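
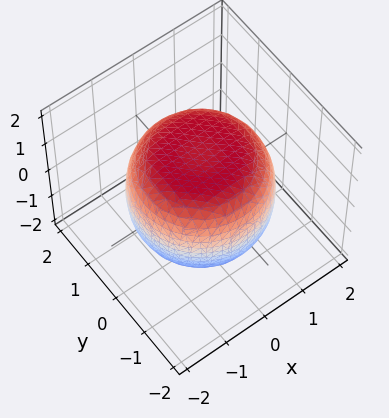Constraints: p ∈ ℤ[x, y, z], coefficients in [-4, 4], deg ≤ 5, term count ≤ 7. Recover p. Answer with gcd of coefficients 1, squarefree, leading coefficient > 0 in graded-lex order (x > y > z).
The degree is 4 — the shape is more complex than any degree-3 surface.
Symmetries: the z-axis is an axis of rotation, so x and y enter only as x² + y².
From the visible intercepts: a circular section at z = -1 has radius between 1 and 2.
Together with the visible shape, these determine p as stated.

x^4 + 2*x^2*y^2 + y^4 - x^2 - y^2 + 2*z^2 - 3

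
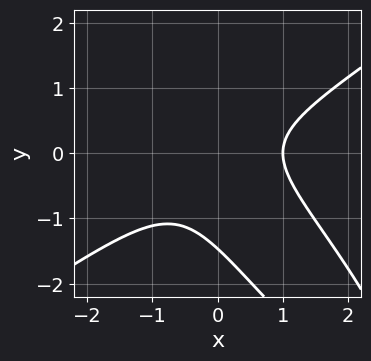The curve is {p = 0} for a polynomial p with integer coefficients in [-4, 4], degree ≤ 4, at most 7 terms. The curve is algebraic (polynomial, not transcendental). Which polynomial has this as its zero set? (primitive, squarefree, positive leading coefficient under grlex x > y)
2*x^3 - 3*x*y^2 - 2*y^3 - 2*y^2 - 2

First, deg p = 3. A generic line meets the curve in up to 3 points.
Then, reading off the gridlines: one x-axis crossing is at x = 1.
Finally, assembling these constraints gives the stated polynomial.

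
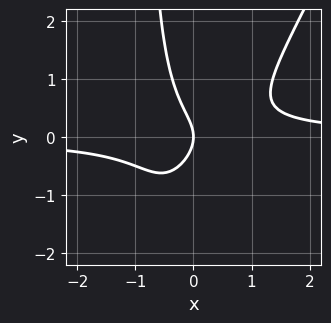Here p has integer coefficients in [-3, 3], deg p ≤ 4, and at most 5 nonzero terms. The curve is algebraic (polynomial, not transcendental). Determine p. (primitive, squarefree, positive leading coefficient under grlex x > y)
2*x^2*y - x*y^2 - y^2 - x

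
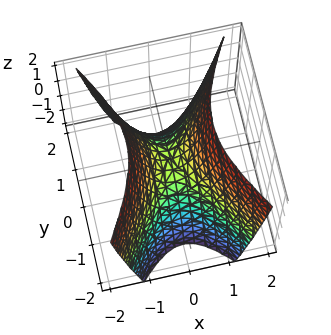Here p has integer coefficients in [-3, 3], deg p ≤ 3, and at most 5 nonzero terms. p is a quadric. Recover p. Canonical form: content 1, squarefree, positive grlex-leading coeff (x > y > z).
Degree: a saddle surface; a quadric, so deg p = 2.
Symmetries: it's symmetric under x → −x, forcing even powers of x; mirror symmetry y ↦ −y ⇒ only even powers of y.
Checking where it meets the axes: it crosses the y-axis at the gridline y = 0; one z-axis crossing is at z = 0; it crosses the x-axis at the gridline x = 0.
Matching integer coefficients to the picture gives p.

2*x^2 - y^2 - z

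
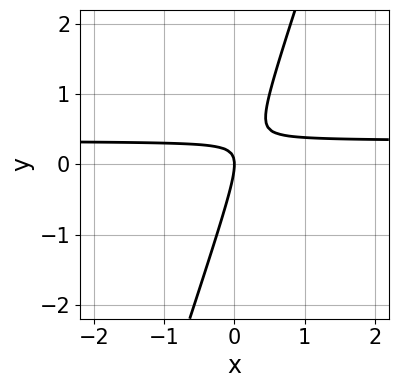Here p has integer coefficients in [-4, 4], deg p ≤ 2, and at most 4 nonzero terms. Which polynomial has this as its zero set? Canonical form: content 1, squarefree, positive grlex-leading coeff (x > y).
3*x*y - y^2 - x

1. The degree is 2 — a generic line meets the curve in up to 2 points.
2. Against the integer gridlines: one y-axis crossing is at y = 0; one x-axis crossing is at x = 0.
3. Solving for integer coefficients yields p as stated.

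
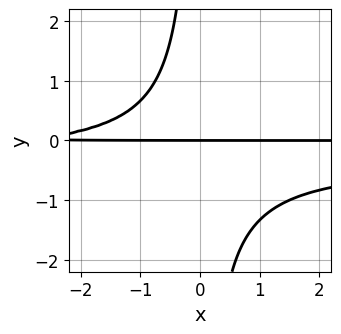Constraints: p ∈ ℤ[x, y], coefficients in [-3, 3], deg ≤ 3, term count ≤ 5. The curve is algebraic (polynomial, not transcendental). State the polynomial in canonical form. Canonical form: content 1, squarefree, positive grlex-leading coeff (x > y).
3*x*y^2 + x*y + 3*y

First, degree: a generic line meets the curve in up to 3 points, so deg p = 3.
Next, from the visible intercepts: it meets the y-axis at y = 0 (among the integer gridlines); the visible x-axis segment lies entirely on the curve.
Finally, putting this together gives p.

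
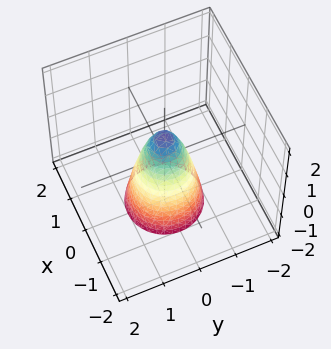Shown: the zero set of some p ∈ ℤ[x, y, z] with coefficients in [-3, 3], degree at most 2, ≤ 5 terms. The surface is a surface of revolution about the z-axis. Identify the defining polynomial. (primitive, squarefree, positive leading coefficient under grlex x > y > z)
First, deg p = 2. A generic line meets the surface in up to 2 points.
Then, symmetry: the z-axis is an axis of rotation, so x and y enter only as x² + y².
Then, reading off the gridlines: a circular section at z = 0 has radius between 0 and 1; one z-axis crossing is at z = 1.
Finally, fitting integer coefficients to these (and the overall shape) gives p.

3*x^2 + 3*y^2 + z - 1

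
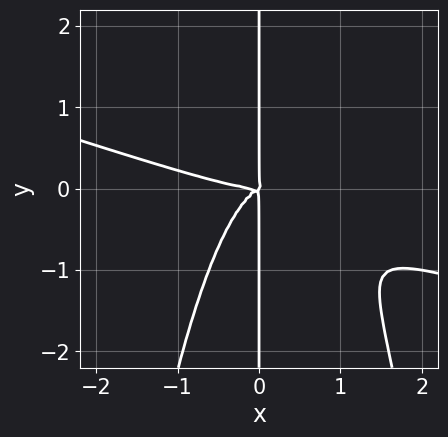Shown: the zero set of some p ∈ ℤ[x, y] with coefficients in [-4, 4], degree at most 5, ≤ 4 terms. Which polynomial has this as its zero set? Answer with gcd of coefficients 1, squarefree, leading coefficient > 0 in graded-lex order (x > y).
1. deg p = 4.
2. Observable constraints: the visible y-axis segment lies entirely on the curve.
3. Putting this together gives p.

x^4 + 3*x^3*y - x^2*y + 2*x*y^2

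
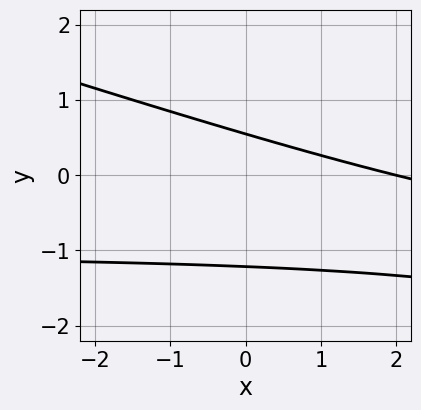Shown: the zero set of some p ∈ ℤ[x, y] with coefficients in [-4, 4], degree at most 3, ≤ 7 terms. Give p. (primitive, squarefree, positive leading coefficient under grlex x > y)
Degree: a generic line meets the curve in up to 2 points, so deg p = 2.
Checking where it meets the axes: one x-axis crossing is at x = 2.
Together with the visible shape, these determine p as stated.

x*y + 3*y^2 + x + 2*y - 2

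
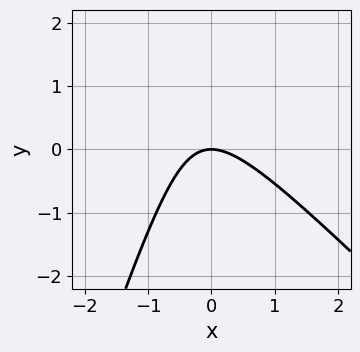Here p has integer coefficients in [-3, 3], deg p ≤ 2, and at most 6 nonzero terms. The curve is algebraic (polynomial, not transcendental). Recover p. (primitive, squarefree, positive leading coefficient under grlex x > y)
deg p = 2. The shape is more complex than any degree-1 curve.
Observable constraints: it crosses the y-axis at the gridline y = 0; one x-axis crossing is at x = 0.
These observations pin down the coefficients.

3*x^2 + 2*x*y - y^2 + 3*y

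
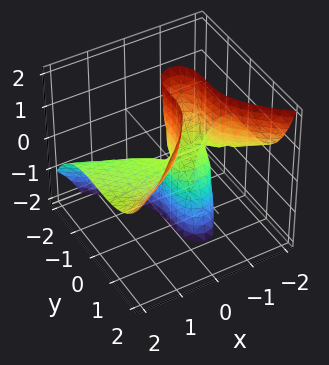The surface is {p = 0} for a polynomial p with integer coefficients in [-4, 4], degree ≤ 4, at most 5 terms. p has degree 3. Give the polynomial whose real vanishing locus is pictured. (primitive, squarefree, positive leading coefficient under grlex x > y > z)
The degree is 3 — the shape is more complex than any degree-2 surface.
From the visible intercepts: the visible x-axis segment lies entirely on the surface; it crosses the y-axis at the gridline y = 0; the visible z-axis segment lies entirely on the surface.
The integer polynomial consistent with all of this is the stated p.

3*x^2*z - 2*y^3 + 3*x*z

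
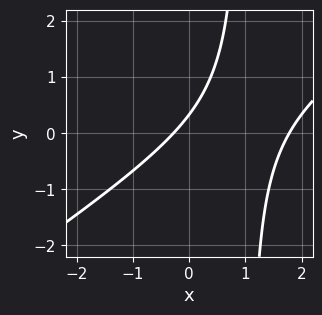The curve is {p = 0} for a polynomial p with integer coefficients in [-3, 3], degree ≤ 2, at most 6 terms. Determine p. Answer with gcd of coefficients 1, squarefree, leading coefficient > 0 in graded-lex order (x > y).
2*x^2 - 3*x*y - 3*x + 3*y - 1

(a) Degree: the shape is more complex than any degree-1 curve, so deg p = 2.
(b) Matching integer coefficients to the picture gives p.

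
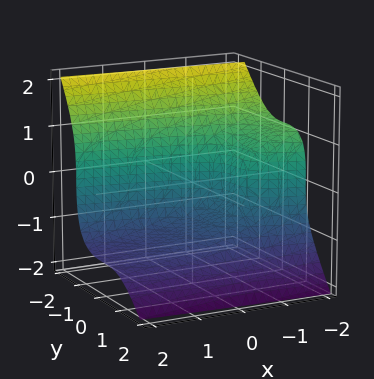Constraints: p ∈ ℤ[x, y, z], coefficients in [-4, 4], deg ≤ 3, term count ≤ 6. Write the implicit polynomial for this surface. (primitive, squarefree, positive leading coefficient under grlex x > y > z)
deg p = 3. The shape is more complex than any degree-2 surface.
Observable constraints: it crosses the x-axis at the gridline x = -1; one z-axis crossing is at z = -1.
The integer polynomial consistent with all of this is the stated p.

3*y^3 + 2*z^3 + 2*x + 2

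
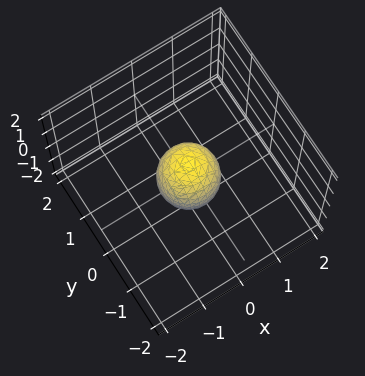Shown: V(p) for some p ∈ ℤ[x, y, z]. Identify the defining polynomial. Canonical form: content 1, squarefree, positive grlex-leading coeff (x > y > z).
1. deg p = 2. Bounded and convex; a quadric.
2. By symmetry, the z-axis is an axis of rotation, so x and y enter only as x² + y²; the z ↦ −z reflection is a symmetry, so z appears only in even powers.
3. Against the integer gridlines: a circular section at z = 0 has radius between 0 and 1; among the integer gridlines, it crosses the z-axis at z ∈ {-1, 1}.
4. Fitting integer coefficients to these (and the overall shape) gives p.

2*x^2 + 2*y^2 + z^2 - 1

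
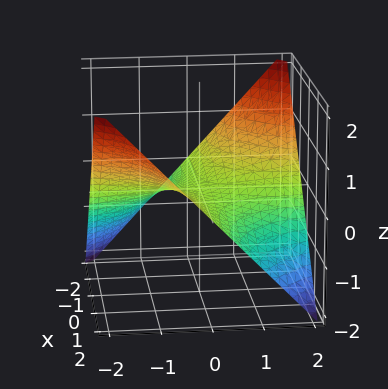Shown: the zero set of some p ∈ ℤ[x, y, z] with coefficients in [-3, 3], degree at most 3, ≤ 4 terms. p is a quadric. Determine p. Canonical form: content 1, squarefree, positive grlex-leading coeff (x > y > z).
Degree: a saddle surface; a quadric, so deg p = 2.
Against the integer gridlines: it meets the z-axis at z = 0 (among the integer gridlines); the visible y-axis segment lies entirely on the surface; the visible x-axis segment lies entirely on the surface.
Assembling these constraints gives the stated polynomial.

x*y + 2*z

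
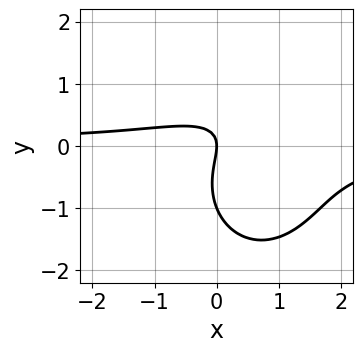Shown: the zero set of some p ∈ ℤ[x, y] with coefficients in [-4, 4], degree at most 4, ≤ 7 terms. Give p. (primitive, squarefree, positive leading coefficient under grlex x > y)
3*x^2*y + 2*y^3 - 3*x*y + 2*y^2 + 2*x

Degree: a generic line meets the curve in up to 3 points, so deg p = 3.
Checking where it meets the axes: among the integer gridlines, it crosses the y-axis at y ∈ {-1, 0}; it crosses the x-axis at the gridline x = 0.
These observations pin down the coefficients.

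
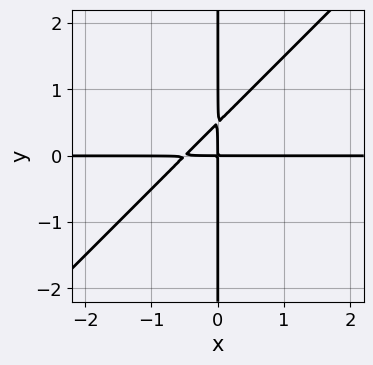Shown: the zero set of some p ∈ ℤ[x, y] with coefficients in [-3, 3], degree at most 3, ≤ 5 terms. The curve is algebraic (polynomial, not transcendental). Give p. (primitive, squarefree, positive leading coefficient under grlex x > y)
2*x^2*y - 2*x*y^2 + x*y

1. Degree: the shape is more complex than any degree-2 curve, so deg p = 3.
2. From the axis intercepts and sections: the visible y-axis segment lies entirely on the curve; every point of the x-axis in the box is on the curve.
3. These observations pin down the coefficients.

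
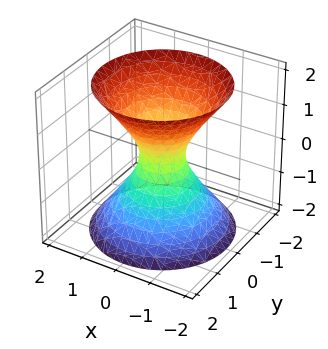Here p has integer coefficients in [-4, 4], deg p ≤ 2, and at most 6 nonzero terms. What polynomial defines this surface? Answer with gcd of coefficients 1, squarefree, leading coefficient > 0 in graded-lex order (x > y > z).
3*x^2 + 3*y^2 - 2*z^2 - 1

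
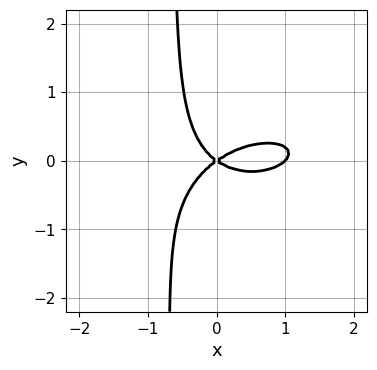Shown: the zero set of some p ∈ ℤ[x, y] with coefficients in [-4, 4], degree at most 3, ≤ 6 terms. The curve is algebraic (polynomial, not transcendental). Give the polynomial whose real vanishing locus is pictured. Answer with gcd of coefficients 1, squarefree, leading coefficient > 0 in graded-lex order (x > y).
x^3 - x^2*y + 3*x*y^2 - x^2 + 2*y^2

First, degree: the shape is more complex than any degree-2 curve, so deg p = 3.
Next, observable constraints: among the integer gridlines, it crosses the x-axis at x ∈ {0, 1}; it meets the y-axis at y = 0 (among the integer gridlines).
Finally, matching integer coefficients to the picture gives p.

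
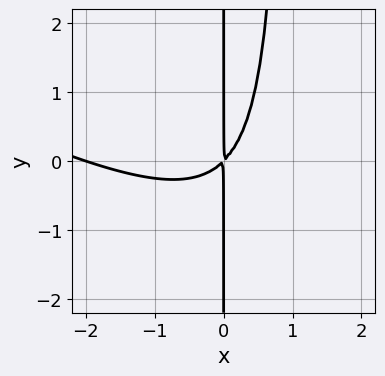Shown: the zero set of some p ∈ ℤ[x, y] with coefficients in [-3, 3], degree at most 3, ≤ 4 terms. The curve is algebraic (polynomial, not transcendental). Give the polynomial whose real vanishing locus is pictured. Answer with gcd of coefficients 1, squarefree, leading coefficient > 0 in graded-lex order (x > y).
x^3 + 2*x^2*y + 2*x^2 - 2*x*y

First, the degree is 3 — a generic line meets the curve in up to 3 points.
Next, observable constraints: every point of the y-axis in the box is on the curve; it meets the x-axis at x = -2 (among the integer gridlines).
Finally, the integer polynomial consistent with all of this is the stated p.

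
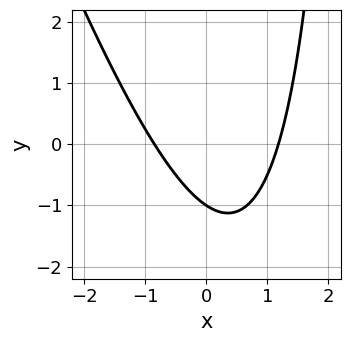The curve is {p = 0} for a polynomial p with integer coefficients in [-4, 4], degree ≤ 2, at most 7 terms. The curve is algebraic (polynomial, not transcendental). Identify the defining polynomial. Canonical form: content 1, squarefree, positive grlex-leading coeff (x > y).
3*x^2 + x*y - x - 3*y - 3

First, deg p = 2.
Then, observable constraints: it meets the y-axis at y = -1 (among the integer gridlines).
Finally, matching integer coefficients to the picture gives p.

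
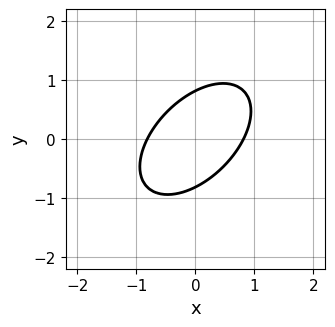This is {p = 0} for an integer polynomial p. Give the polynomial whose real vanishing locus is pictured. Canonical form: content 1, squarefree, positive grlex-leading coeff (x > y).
Degree: no degree-1 curve has this shape, so deg p = 2.
Putting this together gives p.

3*x^2 - 3*x*y + 3*y^2 - 2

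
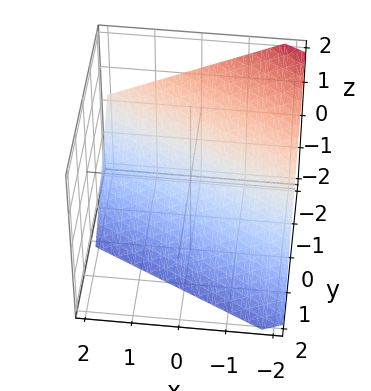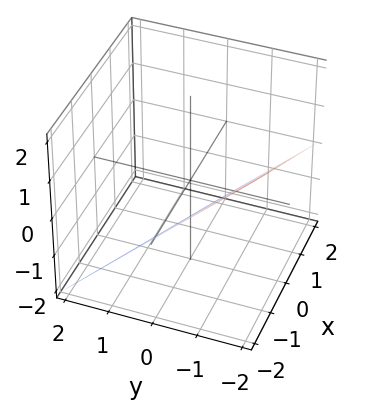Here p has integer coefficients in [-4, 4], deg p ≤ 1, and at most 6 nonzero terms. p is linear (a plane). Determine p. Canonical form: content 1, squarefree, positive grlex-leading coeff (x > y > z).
x + 2*y + 2*z + 2

The degree is 1 — every cross-section is a straight line — this is a plane.
From the visible intercepts: one z-axis crossing is at z = -1; it meets the y-axis at y = -1 (among the integer gridlines); it meets the x-axis at x = -2 (among the integer gridlines).
Together with the visible shape, these determine p as stated.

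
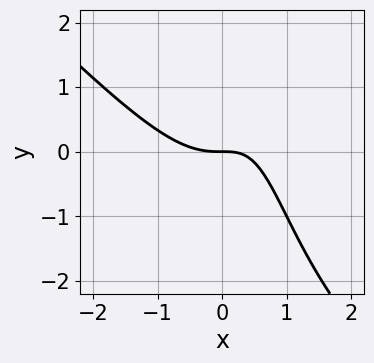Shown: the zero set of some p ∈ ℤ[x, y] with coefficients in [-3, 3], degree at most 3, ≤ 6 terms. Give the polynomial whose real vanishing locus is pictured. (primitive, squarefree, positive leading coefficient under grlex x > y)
x^3 + x^2*y - x*y + y

First, the degree is 3 — a generic line meets the curve in up to 3 points.
Next, checking where it meets the axes: it meets the x-axis at x = 0 (among the integer gridlines); one y-axis crossing is at y = 0.
Finally, these observations pin down the coefficients.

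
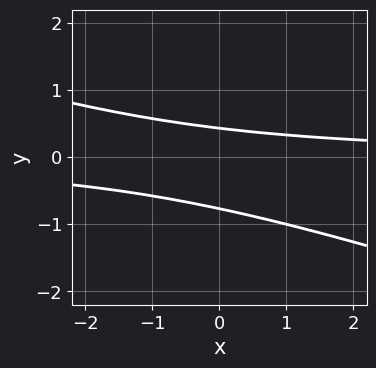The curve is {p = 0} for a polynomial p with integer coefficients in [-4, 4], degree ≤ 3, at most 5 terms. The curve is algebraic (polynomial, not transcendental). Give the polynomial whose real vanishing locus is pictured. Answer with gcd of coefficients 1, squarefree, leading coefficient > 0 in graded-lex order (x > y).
x*y + 3*y^2 + y - 1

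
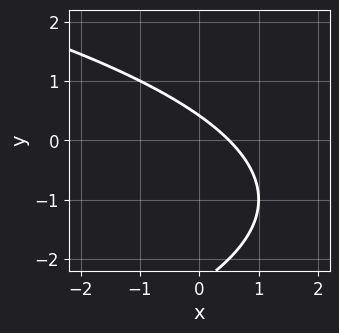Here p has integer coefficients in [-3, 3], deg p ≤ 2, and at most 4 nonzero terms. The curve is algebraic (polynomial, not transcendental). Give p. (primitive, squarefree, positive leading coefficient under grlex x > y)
First, degree: no degree-1 curve has this shape, so deg p = 2.
Finally, matching integer coefficients to the picture gives p.

y^2 + 2*x + 2*y - 1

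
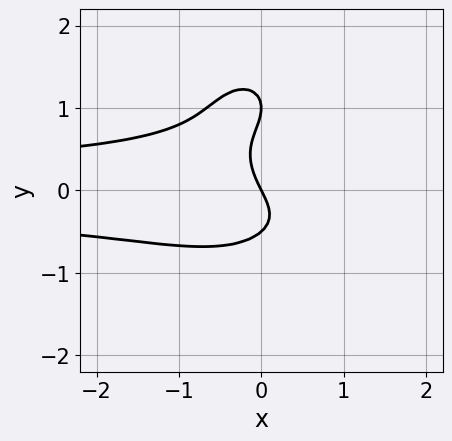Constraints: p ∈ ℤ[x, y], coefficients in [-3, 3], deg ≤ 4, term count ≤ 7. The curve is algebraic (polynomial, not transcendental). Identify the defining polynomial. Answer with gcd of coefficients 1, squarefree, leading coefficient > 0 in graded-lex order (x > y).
Degree: a generic line meets the curve in up to 4 points, so deg p = 4.
From the visible intercepts: the y-axis gridline crossings are at y ∈ {0, 1}; it crosses the x-axis at the gridline x = 0.
Assembling these constraints gives the stated polynomial.

3*x^2*y^2 + 2*y^4 - 3*y^3 + 2*x + y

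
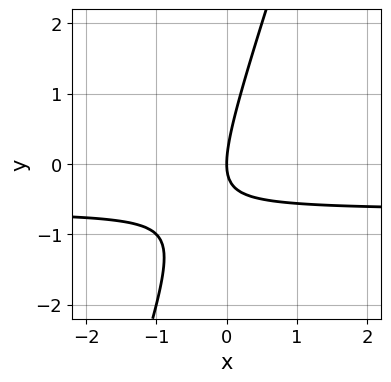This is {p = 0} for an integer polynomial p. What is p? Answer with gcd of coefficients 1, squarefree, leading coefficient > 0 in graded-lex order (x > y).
3*x*y - y^2 + 2*x

1. deg p = 2.
2. From the axis intercepts and sections: one x-axis crossing is at x = 0; one y-axis crossing is at y = 0.
3. The integer polynomial consistent with all of this is the stated p.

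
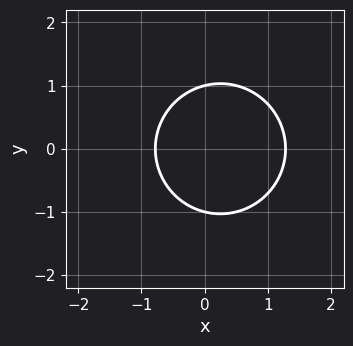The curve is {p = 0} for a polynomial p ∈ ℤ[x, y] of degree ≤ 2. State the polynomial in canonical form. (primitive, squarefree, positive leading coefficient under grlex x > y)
1. The degree is 2 — the shape is more complex than any degree-1 curve.
2. Symmetries: it's symmetric under y → −y, forcing even powers of y.
3. Against the integer gridlines: the y-axis gridline crossings are at y ∈ {-1, 1}.
4. Assembling these constraints gives the stated polynomial.

2*x^2 + 2*y^2 - x - 2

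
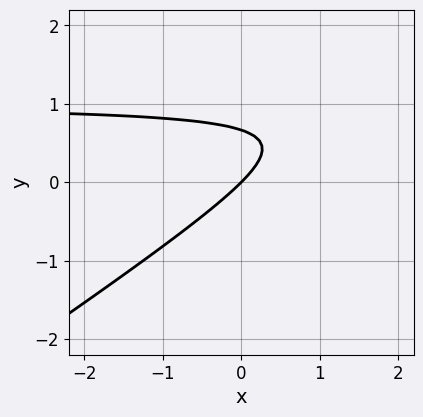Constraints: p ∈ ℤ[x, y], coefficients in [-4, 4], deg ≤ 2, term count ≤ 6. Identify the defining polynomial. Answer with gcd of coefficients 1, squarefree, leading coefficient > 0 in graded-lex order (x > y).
2*x*y - 3*y^2 - 2*x + 2*y

(a) The degree is 2 — the shape is more complex than any degree-1 curve.
(b) Checking where it meets the axes: it meets the x-axis at x = 0 (among the integer gridlines); it meets the y-axis at y = 0 (among the integer gridlines).
(c) Fitting integer coefficients to these (and the overall shape) gives p.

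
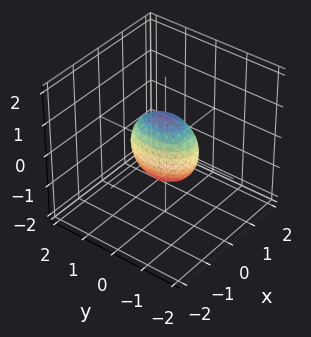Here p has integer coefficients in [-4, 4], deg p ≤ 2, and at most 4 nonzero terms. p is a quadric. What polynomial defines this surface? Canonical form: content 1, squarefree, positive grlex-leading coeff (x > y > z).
1. The degree is 2 — a closed, bounded, convex surface; a quadric.
2. Symmetries: it's symmetric under y → −y, forcing even powers of y; it's symmetric under z → −z, forcing even powers of z; it's symmetric under x → −x, forcing even powers of x.
3. From the visible intercepts: the z-axis gridline crossings are at z ∈ {-1, 1}; the y-axis gridline crossings are at y ∈ {-1, 1}.
4. The integer polynomial consistent with all of this is the stated p.

2*x^2 + y^2 + z^2 - 1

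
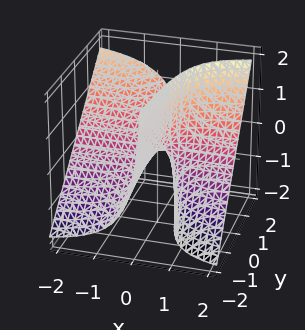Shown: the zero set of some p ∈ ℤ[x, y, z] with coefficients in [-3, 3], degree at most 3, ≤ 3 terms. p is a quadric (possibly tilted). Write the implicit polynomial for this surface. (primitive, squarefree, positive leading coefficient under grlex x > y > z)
1. Degree: a generic line meets the surface in up to 2 points, so deg p = 2.
2. Observable constraints: the visible x-axis segment lies entirely on the surface; every point of the y-axis in the box is on the surface; one z-axis crossing is at z = 0.
3. The integer polynomial consistent with all of this is the stated p.

2*x*y - 2*x*z + z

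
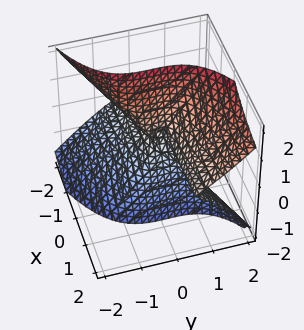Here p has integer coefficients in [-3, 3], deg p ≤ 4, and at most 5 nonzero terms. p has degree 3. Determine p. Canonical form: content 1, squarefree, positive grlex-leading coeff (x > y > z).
(a) The degree is 3 — no degree-2 surface has this shape.
(b) From the visible intercepts: it crosses the z-axis at the gridline z = 0; the visible x-axis segment lies entirely on the surface; one y-axis crossing is at y = 0.
(c) Putting this together gives p.

3*x*z^2 - 2*y^3 + z^3 + y^2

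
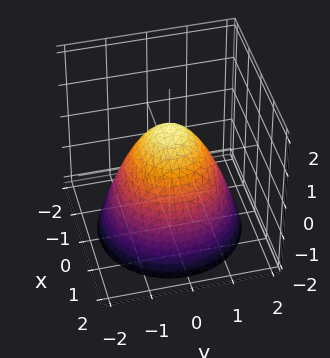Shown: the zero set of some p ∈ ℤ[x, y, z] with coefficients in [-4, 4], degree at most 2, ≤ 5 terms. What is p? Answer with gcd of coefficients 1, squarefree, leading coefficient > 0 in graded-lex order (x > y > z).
x^2 + y^2 + z - 1

First, degree: a generic line meets the surface in up to 2 points, so deg p = 2.
Next, symmetries: the surface is invariant under rotation about z: p = q(x² + y², z).
Next, reading off the gridlines: a circular section at z = 0 has radius exactly 1; the y-axis gridline crossings are at y ∈ {-1, 1}; the x-axis gridline crossings are at x ∈ {-1, 1}.
Finally, matching integer coefficients to the picture gives p.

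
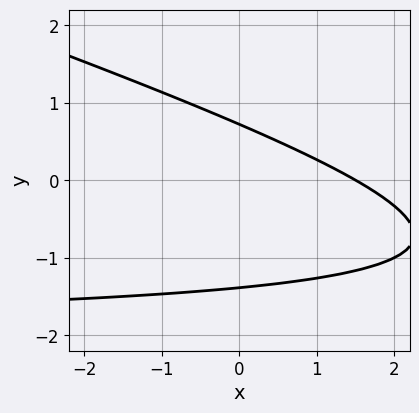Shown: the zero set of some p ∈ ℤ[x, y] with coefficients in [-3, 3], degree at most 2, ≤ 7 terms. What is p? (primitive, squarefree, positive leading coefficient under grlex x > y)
deg p = 2. A generic line meets the curve in up to 2 points.
Matching integer coefficients to the picture gives p.

x*y + 3*y^2 + 2*x + 2*y - 3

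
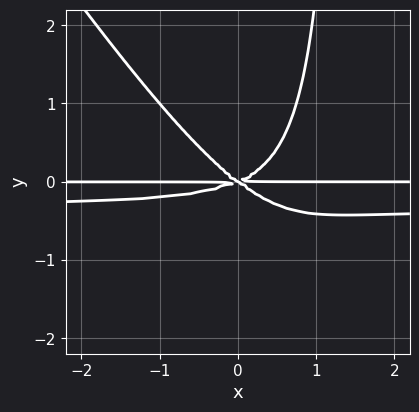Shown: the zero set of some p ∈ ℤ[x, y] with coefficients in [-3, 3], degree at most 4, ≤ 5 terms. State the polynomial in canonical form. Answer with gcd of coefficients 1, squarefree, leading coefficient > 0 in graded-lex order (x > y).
3*x^2*y^2 + 2*x*y^3 + x^2*y - x*y^2 - 3*y^3

First, degree: a generic line meets the curve in up to 4 points, so deg p = 4.
Next, against the integer gridlines: every point of the x-axis in the box is on the curve; one y-axis crossing is at y = 0.
Finally, matching integer coefficients to the picture gives p.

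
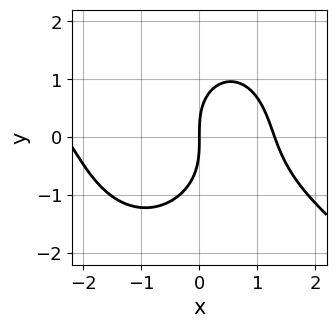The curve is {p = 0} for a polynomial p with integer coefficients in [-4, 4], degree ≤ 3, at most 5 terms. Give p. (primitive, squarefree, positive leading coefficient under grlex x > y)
1. deg p = 3. The shape is more complex than any degree-2 curve.
2. Checking where it meets the axes: it meets the y-axis at y = 0 (among the integer gridlines); it meets the x-axis at x = 0 (among the integer gridlines).
3. The integer polynomial consistent with all of this is the stated p.

x^3 + x^2*y + y^3 + x^2 - 3*x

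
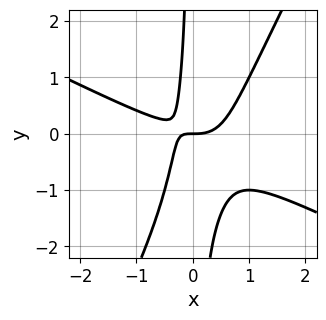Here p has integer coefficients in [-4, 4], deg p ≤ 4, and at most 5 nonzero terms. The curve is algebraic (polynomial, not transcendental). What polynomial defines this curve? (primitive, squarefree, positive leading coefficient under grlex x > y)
2*x^3 + 3*x^2*y - 2*x*y^2 - 2*x*y - y

1. The degree is 3 — a generic line meets the curve in up to 3 points.
2. Observable constraints: one y-axis crossing is at y = 0; one x-axis crossing is at x = 0.
3. The integer polynomial consistent with all of this is the stated p.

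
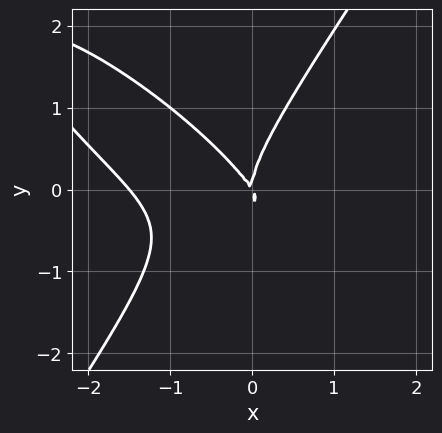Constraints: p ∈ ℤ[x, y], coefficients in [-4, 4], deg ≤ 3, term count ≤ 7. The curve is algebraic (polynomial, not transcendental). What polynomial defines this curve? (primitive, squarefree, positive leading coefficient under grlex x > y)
2*x^3 + 3*x^2*y - 2*y^3 + 3*x^2 + 2*x*y

First, degree: no degree-2 curve has this shape, so deg p = 3.
Next, checking where it meets the axes: it crosses the x-axis at the gridline x = 0; it crosses the y-axis at the gridline y = 0.
Finally, matching integer coefficients to the picture gives p.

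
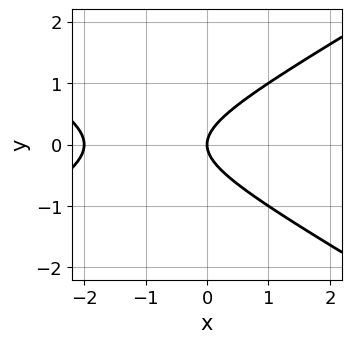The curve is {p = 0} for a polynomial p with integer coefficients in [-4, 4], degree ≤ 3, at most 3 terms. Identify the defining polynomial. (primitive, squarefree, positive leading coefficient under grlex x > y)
x^2 - 3*y^2 + 2*x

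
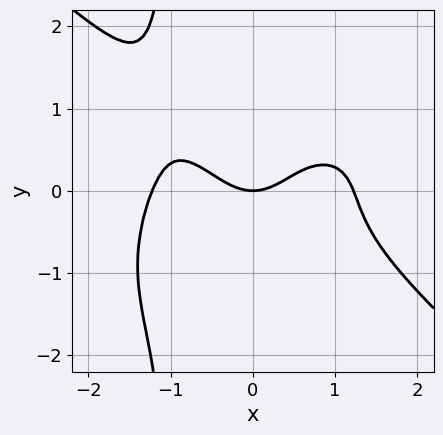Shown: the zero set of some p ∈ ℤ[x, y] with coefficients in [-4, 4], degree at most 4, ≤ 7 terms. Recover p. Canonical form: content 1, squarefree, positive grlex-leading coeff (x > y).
(a) Degree: the shape is more complex than any degree-3 curve, so deg p = 4.
(b) Against the integer gridlines: it crosses the y-axis at the gridline y = 0; one x-axis crossing is at x = 0.
(c) Solving for integer coefficients yields p as stated.

2*x^4 + 3*x*y^3 + 3*y^3 - 3*x^2 + 3*y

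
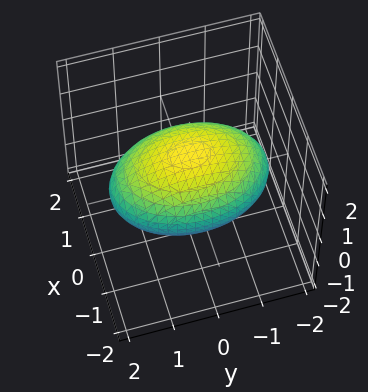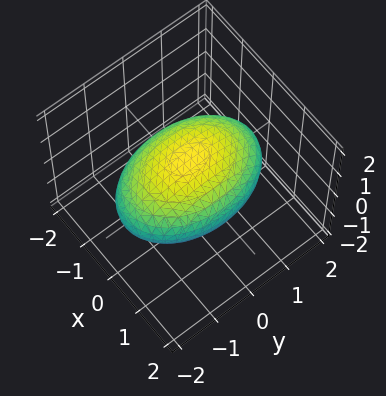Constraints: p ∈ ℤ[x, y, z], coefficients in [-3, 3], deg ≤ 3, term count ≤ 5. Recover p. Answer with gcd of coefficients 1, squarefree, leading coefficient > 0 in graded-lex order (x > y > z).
2*x^2 + y^2 + 3*z^2 - 3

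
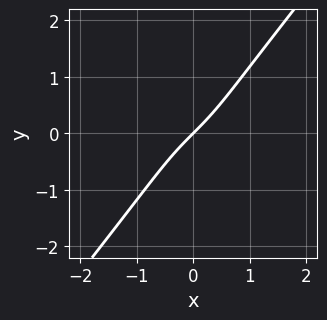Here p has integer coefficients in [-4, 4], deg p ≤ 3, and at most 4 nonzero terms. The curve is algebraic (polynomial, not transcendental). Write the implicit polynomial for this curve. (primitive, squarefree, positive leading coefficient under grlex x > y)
2*x^3 - y^3 + 2*x - 2*y

First, degree: the shape is more complex than any degree-2 curve, so deg p = 3.
Next, checking where it meets the axes: it crosses the y-axis at the gridline y = 0; it meets the x-axis at x = 0 (among the integer gridlines).
Finally, solving for integer coefficients yields p as stated.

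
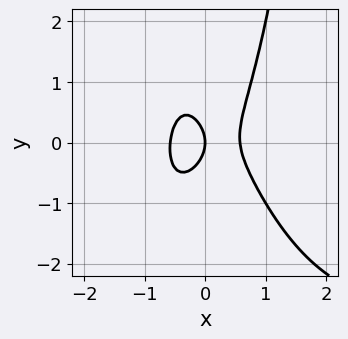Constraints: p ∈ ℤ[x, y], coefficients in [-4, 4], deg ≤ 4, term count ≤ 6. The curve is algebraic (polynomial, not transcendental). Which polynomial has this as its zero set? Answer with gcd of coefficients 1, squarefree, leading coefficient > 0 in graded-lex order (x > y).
(a) The degree is 4 — the shape is more complex than any degree-3 curve.
(b) Reading off the gridlines: it crosses the y-axis at the gridline y = 0; it meets the x-axis at x = 0 (among the integer gridlines).
(c) Fitting integer coefficients to these (and the overall shape) gives p.

x^3*y + 3*x^3 - y^2 - x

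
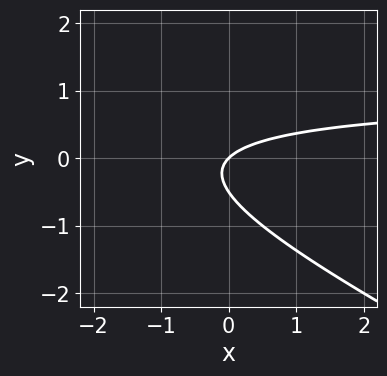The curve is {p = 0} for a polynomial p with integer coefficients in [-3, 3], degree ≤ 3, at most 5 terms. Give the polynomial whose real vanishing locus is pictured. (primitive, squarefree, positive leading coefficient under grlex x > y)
1. Degree: a generic line meets the curve in up to 2 points, so deg p = 2.
2. Against the integer gridlines: it crosses the y-axis at the gridline y = 0; it meets the x-axis at x = 0 (among the integer gridlines).
3. Assembling these constraints gives the stated polynomial.

x*y + 2*y^2 - x + y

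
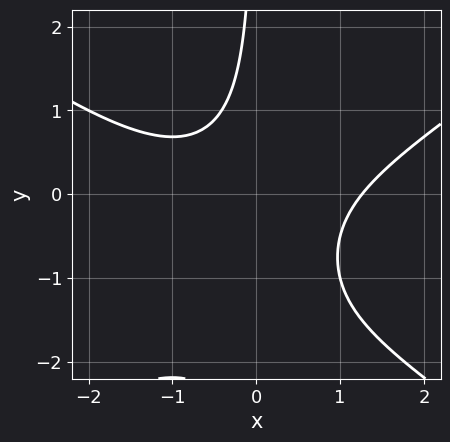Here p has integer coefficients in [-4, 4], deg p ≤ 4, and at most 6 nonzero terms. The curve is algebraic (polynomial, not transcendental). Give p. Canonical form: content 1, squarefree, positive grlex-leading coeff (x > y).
x^3 - 2*x*y^2 - 3*x*y - 2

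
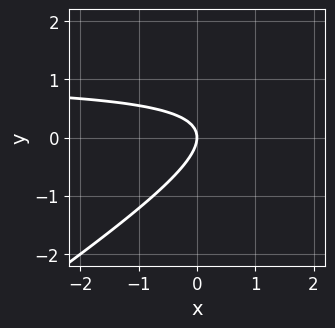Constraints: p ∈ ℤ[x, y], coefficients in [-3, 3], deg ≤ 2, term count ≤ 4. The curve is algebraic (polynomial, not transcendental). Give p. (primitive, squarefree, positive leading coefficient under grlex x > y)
First, deg p = 2. The shape is more complex than any degree-1 curve.
Then, from the visible intercepts: one y-axis crossing is at y = 0; it meets the x-axis at x = 0 (among the integer gridlines).
Finally, together with the visible shape, these determine p as stated.

2*x*y - 3*y^2 - 2*x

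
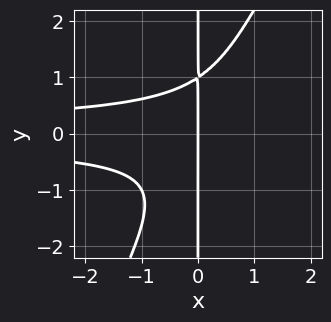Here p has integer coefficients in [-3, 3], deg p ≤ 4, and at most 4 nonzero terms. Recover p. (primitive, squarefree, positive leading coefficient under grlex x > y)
2*x^2*y^2 - x*y^3 + x

First, the degree is 4 — no degree-3 curve has this shape.
Then, reading off the gridlines: every point of the y-axis in the box is on the curve; it meets the x-axis at x = 0 (among the integer gridlines).
Finally, assembling these constraints gives the stated polynomial.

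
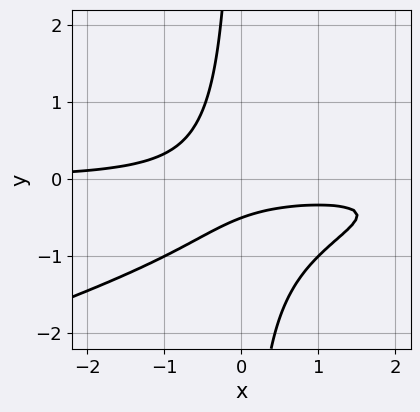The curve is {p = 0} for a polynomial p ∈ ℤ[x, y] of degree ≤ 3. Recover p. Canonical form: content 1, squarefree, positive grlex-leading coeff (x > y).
x^2*y - 3*x*y^2 - 3*x*y - 2*y - 1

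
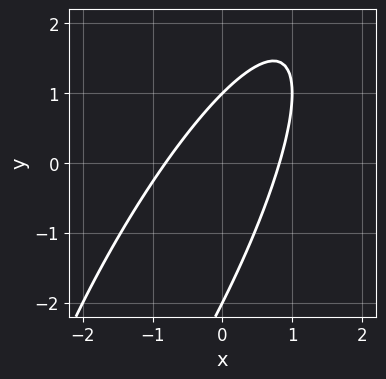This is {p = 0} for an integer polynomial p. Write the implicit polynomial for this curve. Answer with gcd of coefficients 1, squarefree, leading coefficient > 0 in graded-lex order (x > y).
3*x^2 - 3*x*y + y^2 + y - 2

(a) deg p = 2.
(b) From the visible intercepts: the y-axis gridline crossings are at y ∈ {-2, 1}.
(c) Assembling these constraints gives the stated polynomial.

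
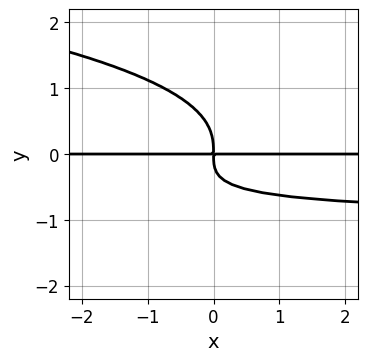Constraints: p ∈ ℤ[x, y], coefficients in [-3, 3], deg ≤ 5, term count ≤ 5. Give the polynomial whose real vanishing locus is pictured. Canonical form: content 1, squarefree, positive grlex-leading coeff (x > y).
3*y^4 + 2*x*y^2 + 2*x*y

deg p = 4.
From the axis intercepts and sections: the visible x-axis segment lies entirely on the curve.
These observations pin down the coefficients.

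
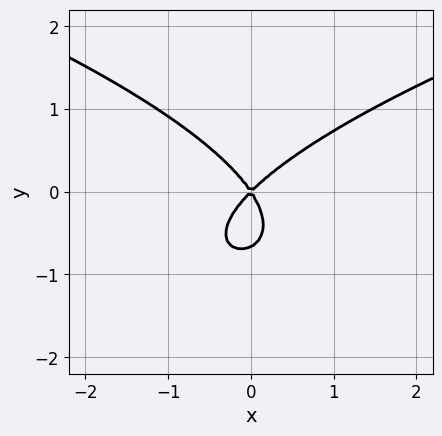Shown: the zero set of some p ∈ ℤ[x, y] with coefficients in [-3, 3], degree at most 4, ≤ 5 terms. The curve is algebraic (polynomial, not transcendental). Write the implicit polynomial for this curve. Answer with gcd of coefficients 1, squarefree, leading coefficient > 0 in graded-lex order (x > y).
3*y^3 - 3*x^2 + x*y + 2*y^2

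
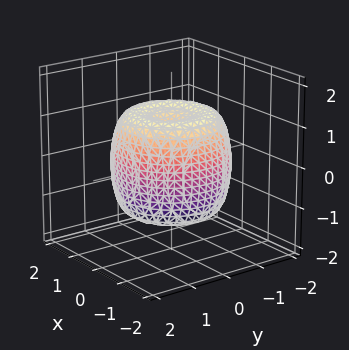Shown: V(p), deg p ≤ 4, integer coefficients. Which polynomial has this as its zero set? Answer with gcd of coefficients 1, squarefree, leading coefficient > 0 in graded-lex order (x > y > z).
2*x^4 + 4*x^2*y^2 + 2*y^4 - 3*x^2 - 3*y^2 + 2*z^2 - 2

First, degree: the shape is more complex than any degree-3 surface, so deg p = 4.
Next, symmetries: rotational symmetry about the z-axis ⇒ p depends on x, y only through x² + y².
Then, from the visible intercepts: a circular section at z = 0 has radius between 1 and 2; the z-axis gridline crossings are at z ∈ {-1, 1}.
Finally, together with the visible shape, these determine p as stated.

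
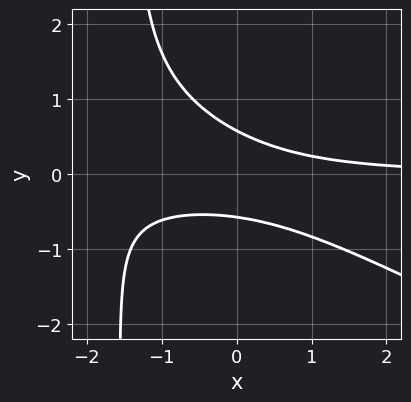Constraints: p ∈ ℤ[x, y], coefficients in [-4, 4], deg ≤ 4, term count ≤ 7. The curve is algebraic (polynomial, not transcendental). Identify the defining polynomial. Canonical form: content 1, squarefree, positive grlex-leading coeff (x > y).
x^2*y + 2*x*y^2 + 2*x*y + 3*y^2 - 1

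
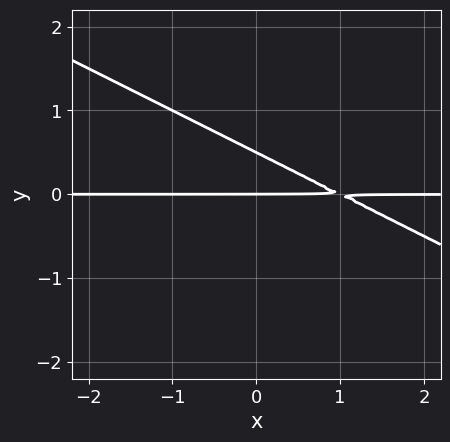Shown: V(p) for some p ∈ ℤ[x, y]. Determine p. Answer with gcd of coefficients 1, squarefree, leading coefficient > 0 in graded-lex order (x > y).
First, the degree is 2 — no degree-1 curve has this shape.
Then, against the integer gridlines: it meets the y-axis at y = 0 (among the integer gridlines); every point of the x-axis in the box is on the curve.
Finally, putting this together gives p.

x*y + 2*y^2 - y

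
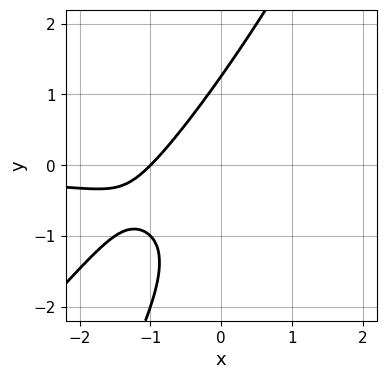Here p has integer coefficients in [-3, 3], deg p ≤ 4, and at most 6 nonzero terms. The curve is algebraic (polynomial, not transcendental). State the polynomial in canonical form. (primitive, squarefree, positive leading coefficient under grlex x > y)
The degree is 3 — no degree-2 curve has this shape.
Observable constraints: it meets the x-axis at x = -1 (among the integer gridlines).
Together with the visible shape, these determine p as stated.

2*x^2*y - 3*x*y^2 + y^3 - 2*x - 2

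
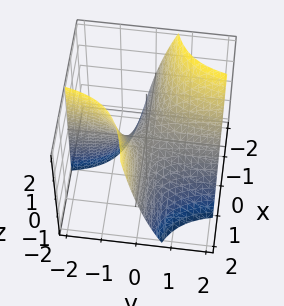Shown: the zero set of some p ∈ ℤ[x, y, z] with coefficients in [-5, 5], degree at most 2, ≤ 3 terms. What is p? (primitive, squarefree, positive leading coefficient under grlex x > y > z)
4*x*y + y*z + 2*z

1. The degree is 2 — a generic line meets the surface in up to 2 points.
2. Reading off the gridlines: every point of the x-axis in the box is on the surface; every point of the y-axis in the box is on the surface; it crosses the z-axis at the gridline z = 0.
3. Matching integer coefficients to the picture gives p.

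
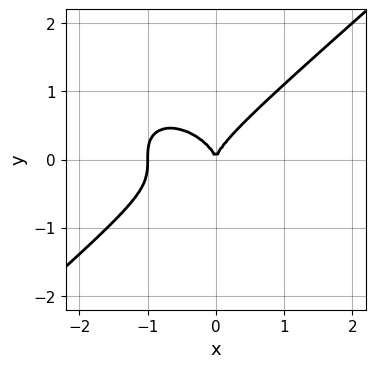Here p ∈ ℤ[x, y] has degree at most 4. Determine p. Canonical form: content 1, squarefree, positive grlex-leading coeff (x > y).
First, deg p = 3. No degree-2 curve has this shape.
Next, checking where it meets the axes: the x-axis gridline crossings are at x ∈ {-1, 0}; it crosses the y-axis at the gridline y = 0.
Finally, solving for integer coefficients yields p as stated.

2*x^3 - 3*y^3 + 2*x^2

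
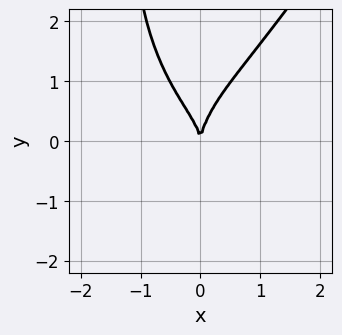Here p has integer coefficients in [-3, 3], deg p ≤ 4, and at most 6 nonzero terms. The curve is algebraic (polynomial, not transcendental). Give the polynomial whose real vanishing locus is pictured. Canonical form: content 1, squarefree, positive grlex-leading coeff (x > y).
3*x^4 - x*y^3 + x*y^2 - y^3 + 3*x^2

First, degree: the shape is more complex than any degree-3 curve, so deg p = 4.
Next, from the axis intercepts and sections: it meets the y-axis at y = 0 (among the integer gridlines); one x-axis crossing is at x = 0.
Finally, putting this together gives p.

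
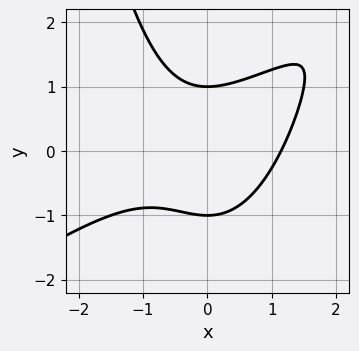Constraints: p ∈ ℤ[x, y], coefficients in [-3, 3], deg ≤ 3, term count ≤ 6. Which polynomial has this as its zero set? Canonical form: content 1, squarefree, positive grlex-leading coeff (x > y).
2*x^3 - 3*x^2*y + 3*y^2 - 3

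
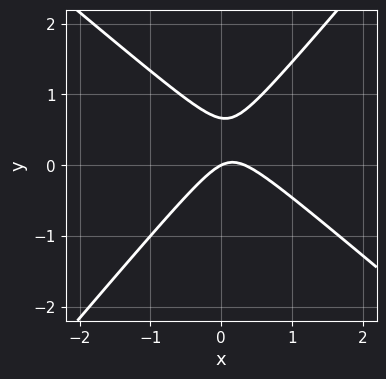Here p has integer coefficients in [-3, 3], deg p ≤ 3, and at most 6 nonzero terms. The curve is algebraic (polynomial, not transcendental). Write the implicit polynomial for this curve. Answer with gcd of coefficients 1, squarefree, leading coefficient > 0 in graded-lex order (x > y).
3*x^2 + x*y - 3*y^2 - x + 2*y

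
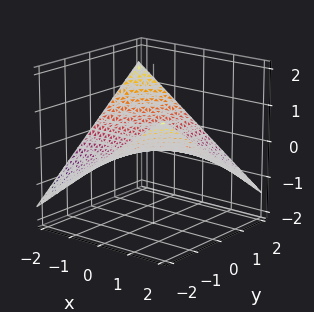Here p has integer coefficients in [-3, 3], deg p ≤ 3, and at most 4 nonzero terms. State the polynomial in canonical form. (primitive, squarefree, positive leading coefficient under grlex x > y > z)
(a) Degree: a saddle surface; a quadric, so deg p = 2.
(b) Against the integer gridlines: the visible y-axis segment lies entirely on the surface; every point of the x-axis in the box is on the surface; one z-axis crossing is at z = 0.
(c) Putting this together gives p.

x*y + 3*z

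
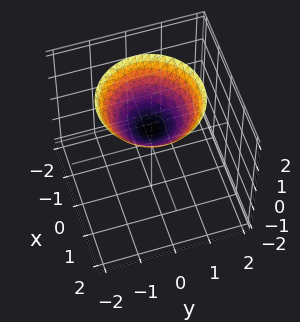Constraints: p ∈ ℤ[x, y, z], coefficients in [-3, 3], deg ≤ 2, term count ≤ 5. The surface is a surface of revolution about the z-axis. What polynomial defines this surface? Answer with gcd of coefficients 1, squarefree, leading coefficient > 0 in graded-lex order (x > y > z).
(a) Degree: no degree-1 surface has this shape, so deg p = 2.
(b) Symmetries: the surface is invariant under rotation about z: p = q(x² + y², z).
(c) From the axis intercepts and sections: it misses every integer gridline on the x-axis; the surface avoids every integer y-axis point in the box; a circular section at z = 1 has radius between 0 and 1.
(d) Together with the visible shape, these determine p as stated.

2*x^2 + 2*y^2 - 3*z + 2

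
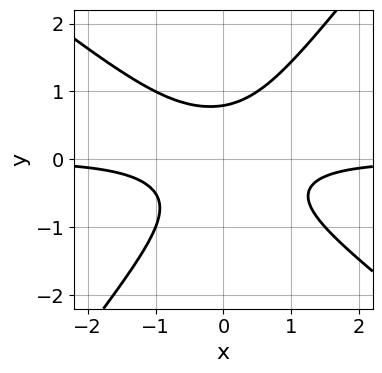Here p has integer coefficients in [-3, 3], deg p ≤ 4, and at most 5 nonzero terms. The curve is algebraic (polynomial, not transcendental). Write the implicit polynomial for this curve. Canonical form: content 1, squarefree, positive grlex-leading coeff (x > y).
2*x^2*y + x*y^2 - 2*y^3 + 1

(a) Degree: no degree-2 curve has this shape, so deg p = 3.
(b) Checking where it meets the axes: it misses every integer gridline on the x-axis.
(c) Together with the visible shape, these determine p as stated.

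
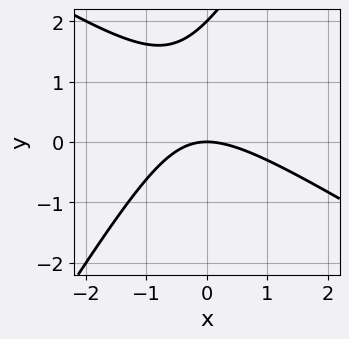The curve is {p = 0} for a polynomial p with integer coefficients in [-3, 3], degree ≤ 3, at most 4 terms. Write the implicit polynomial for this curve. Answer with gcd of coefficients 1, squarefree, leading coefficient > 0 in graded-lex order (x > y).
First, the degree is 2 — no degree-1 curve has this shape.
Then, against the integer gridlines: one x-axis crossing is at x = 0; among the integer gridlines, it crosses the y-axis at y ∈ {0, 2}.
Finally, putting this together gives p.

x^2 + x*y - y^2 + 2*y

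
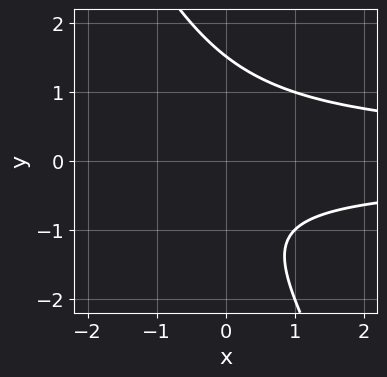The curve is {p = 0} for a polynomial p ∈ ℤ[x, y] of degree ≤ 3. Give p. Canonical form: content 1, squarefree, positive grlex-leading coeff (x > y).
2*x*y^2 + y^3 - y - 2

The degree is 3 — a generic line meets the curve in up to 3 points.
Observable constraints: no x-intercept at any integer in the box.
Putting this together gives p.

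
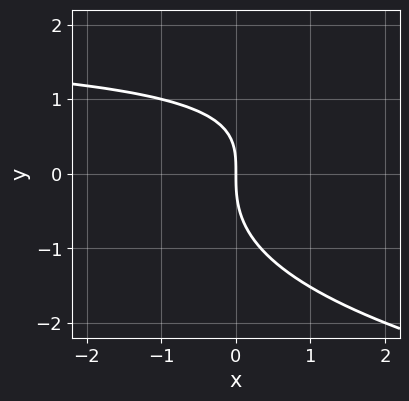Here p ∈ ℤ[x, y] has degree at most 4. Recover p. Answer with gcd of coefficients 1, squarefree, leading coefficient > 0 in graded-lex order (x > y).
y^3 - x*y + 2*x

(a) Degree: no degree-2 curve has this shape, so deg p = 3.
(b) From the visible intercepts: it crosses the x-axis at the gridline x = 0; it crosses the y-axis at the gridline y = 0.
(c) Assembling these constraints gives the stated polynomial.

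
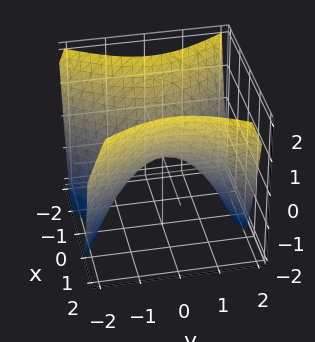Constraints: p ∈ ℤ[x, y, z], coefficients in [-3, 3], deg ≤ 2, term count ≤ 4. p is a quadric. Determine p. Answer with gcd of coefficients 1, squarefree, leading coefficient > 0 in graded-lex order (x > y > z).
deg p = 2. A saddle surface; a quadric.
Symmetries: it's symmetric under x → −x, forcing even powers of x; it's symmetric under y → −y, forcing even powers of y.
Checking where it meets the axes: it crosses the y-axis at the gridline y = 0; one z-axis crossing is at z = 0; it meets the x-axis at x = 0 (among the integer gridlines).
Fitting integer coefficients to these (and the overall shape) gives p.

3*x^2 - 2*y^2 - 3*z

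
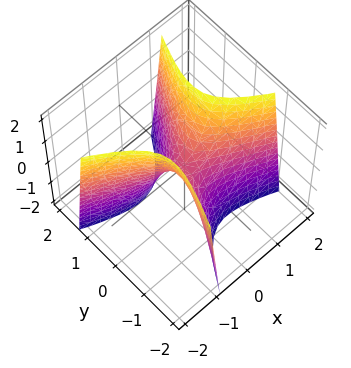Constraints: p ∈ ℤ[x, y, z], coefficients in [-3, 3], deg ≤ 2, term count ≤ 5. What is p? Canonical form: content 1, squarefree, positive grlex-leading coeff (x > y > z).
(a) Degree: the shape is more complex than any degree-1 surface, so deg p = 2.
(b) Reading off the gridlines: one z-axis crossing is at z = 0; one x-axis crossing is at x = 0.
(c) Together with the visible shape, these determine p as stated.

2*x^2 + 3*x*y - 2*y^2 - z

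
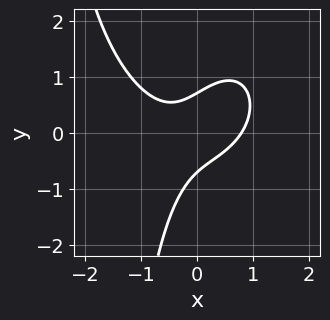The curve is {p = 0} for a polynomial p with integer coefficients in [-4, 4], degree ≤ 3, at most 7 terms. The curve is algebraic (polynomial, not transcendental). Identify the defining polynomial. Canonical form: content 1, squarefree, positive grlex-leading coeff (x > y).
(a) Degree: the shape is more complex than any degree-2 curve, so deg p = 3.
(b) Putting this together gives p.

2*x^3 + x*y^2 - 3*x*y + 2*y^2 - 1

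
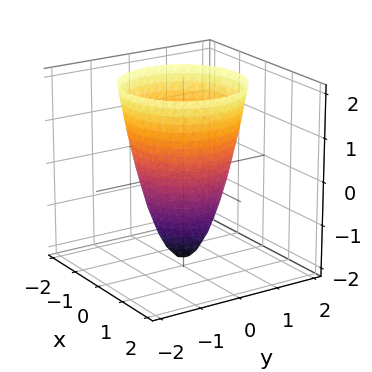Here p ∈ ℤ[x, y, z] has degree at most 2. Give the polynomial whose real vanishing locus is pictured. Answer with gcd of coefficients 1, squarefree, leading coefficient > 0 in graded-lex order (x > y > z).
2*x^2 + 2*y^2 - z - 2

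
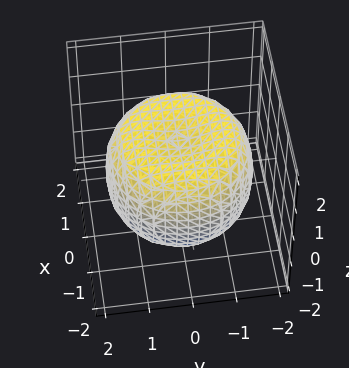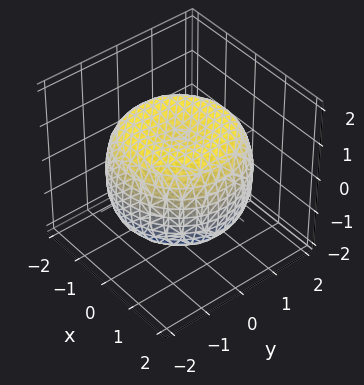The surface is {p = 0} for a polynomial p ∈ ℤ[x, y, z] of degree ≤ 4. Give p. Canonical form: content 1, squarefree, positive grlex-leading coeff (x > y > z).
1. The degree is 4 — a generic line meets the surface in up to 4 points.
2. Symmetries: every cross-section ⟂ z is a circle, so x, y appear only via x² + y².
3. Checking where it meets the axes: a circular section at z = -1 has radius between 1 and 2; the z-axis gridline crossings are at z ∈ {-1, 1}.
4. Together with the visible shape, these determine p as stated.

x^4 + 2*x^2*y^2 + y^4 - 2*x^2 - 2*y^2 + 2*z^2 - 2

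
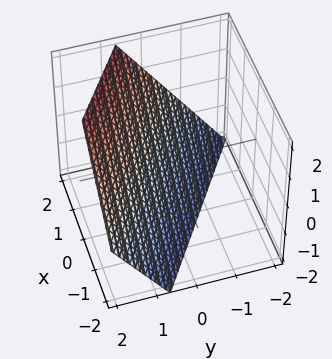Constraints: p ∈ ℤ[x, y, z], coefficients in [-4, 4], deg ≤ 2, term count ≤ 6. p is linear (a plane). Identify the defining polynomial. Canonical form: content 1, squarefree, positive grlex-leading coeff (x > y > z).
First, the degree is 1 — the surface is flat (a plane).
Next, reading off the gridlines: it meets the x-axis at x = 1 (among the integer gridlines); one z-axis crossing is at z = -1.
Finally, the integer polynomial consistent with all of this is the stated p.

2*x + 3*y - 2*z - 2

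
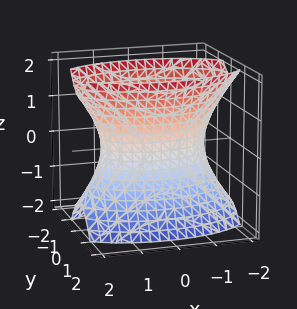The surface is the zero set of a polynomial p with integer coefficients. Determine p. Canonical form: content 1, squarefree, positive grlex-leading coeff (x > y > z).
x^2 + 3*y^2 - z^2 - 2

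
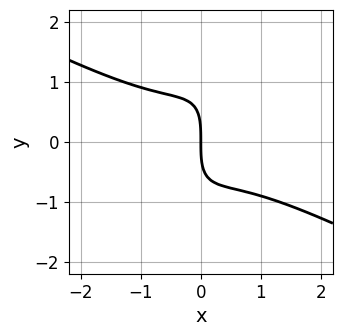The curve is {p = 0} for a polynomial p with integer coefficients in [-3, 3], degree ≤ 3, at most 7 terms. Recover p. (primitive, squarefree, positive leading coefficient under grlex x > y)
2*x^3 + 2*x^2*y - 3*x*y^2 + y^3 + 3*x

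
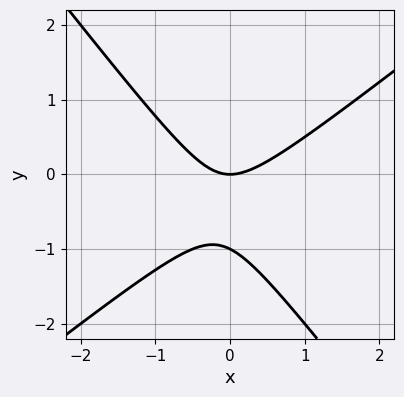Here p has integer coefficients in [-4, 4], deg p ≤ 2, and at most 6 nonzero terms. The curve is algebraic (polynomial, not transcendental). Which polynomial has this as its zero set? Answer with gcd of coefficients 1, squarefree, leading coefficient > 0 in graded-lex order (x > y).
2*x^2 - x*y - 2*y^2 - 2*y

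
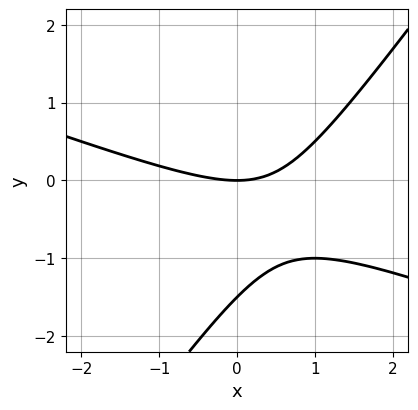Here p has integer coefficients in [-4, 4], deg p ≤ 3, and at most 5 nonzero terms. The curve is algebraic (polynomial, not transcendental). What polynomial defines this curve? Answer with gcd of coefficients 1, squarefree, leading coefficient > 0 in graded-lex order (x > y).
1. The degree is 2 — a generic line meets the curve in up to 2 points.
2. From the axis intercepts and sections: it meets the x-axis at x = 0 (among the integer gridlines); one y-axis crossing is at y = 0.
3. Solving for integer coefficients yields p as stated.

x^2 + 2*x*y - 2*y^2 - 3*y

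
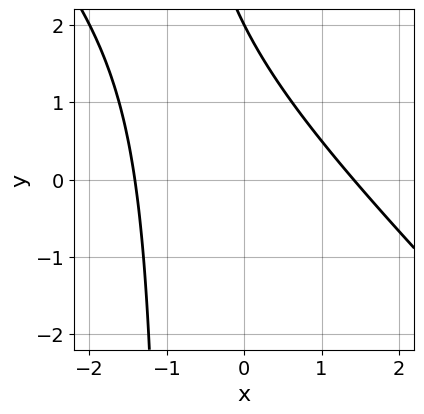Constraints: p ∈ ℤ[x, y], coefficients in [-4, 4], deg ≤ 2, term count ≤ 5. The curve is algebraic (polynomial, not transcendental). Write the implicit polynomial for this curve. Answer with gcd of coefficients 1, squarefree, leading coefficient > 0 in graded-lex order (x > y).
First, deg p = 2.
Next, against the integer gridlines: it crosses the y-axis at the gridline y = 2.
Finally, fitting integer coefficients to these (and the overall shape) gives p.

x^2 + x*y + y - 2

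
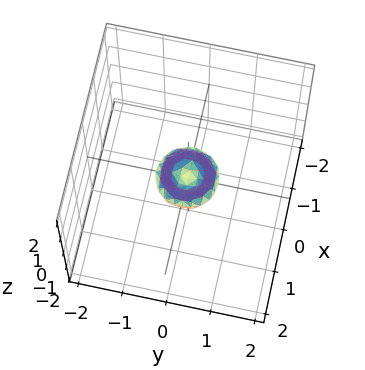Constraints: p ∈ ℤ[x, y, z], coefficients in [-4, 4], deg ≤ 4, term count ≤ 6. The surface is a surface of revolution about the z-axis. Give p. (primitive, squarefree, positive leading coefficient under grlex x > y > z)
2*x^4 + 4*x^2*y^2 + 2*y^4 - x^2 - y^2 + 2*z^2

First, deg p = 4.
Then, symmetries: rotational symmetry about the z-axis ⇒ p depends on x, y only through x² + y².
Then, checking where it meets the axes: a circular section at z = 0 has radius between 0 and 1; one z-axis crossing is at z = 0; one y-axis crossing is at y = 0; it meets the x-axis at x = 0 (among the integer gridlines).
Finally, putting this together gives p.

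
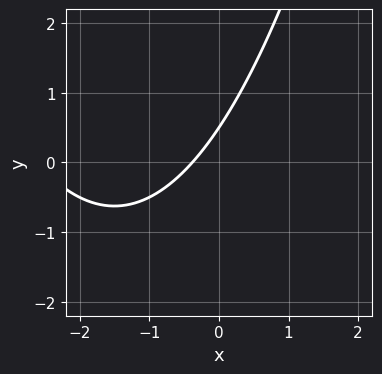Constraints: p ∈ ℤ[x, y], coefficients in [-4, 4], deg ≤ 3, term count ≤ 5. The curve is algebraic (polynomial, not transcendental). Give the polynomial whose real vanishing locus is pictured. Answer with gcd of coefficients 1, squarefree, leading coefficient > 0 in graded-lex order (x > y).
First, degree: no degree-1 curve has this shape, so deg p = 2.
Finally, solving for integer coefficients yields p as stated.

x^2 + 3*x - 2*y + 1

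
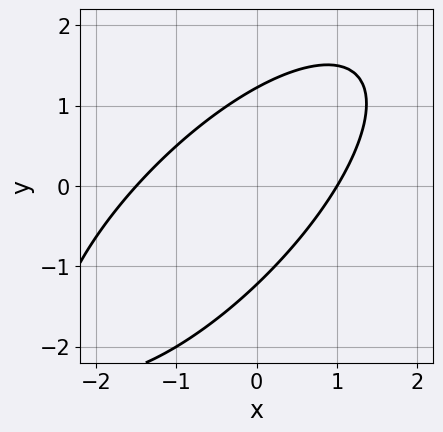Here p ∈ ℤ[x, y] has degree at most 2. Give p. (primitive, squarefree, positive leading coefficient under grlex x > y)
2*x^2 - 3*x*y + 2*y^2 + x - 3

1. deg p = 2.
2. Reading off the gridlines: one x-axis crossing is at x = 1.
3. Together with the visible shape, these determine p as stated.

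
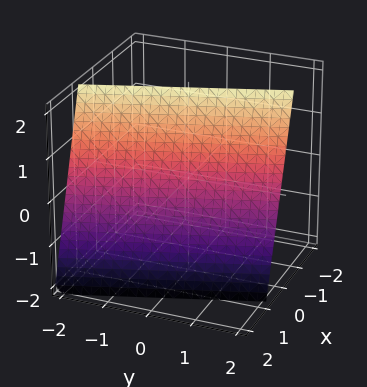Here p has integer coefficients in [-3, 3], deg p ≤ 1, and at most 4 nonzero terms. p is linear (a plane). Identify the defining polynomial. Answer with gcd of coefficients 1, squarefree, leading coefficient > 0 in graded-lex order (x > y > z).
3*x + y + z - 2

First, deg p = 1.
Next, against the integer gridlines: it crosses the z-axis at the gridline z = 2; it crosses the y-axis at the gridline y = 2.
Finally, matching integer coefficients to the picture gives p.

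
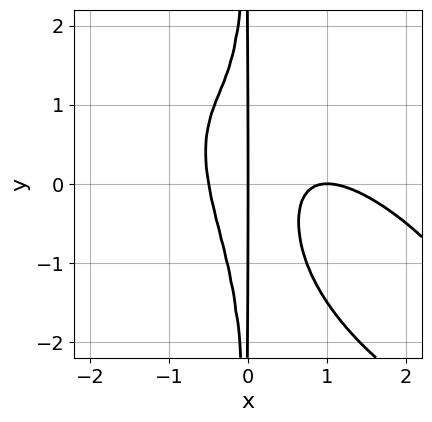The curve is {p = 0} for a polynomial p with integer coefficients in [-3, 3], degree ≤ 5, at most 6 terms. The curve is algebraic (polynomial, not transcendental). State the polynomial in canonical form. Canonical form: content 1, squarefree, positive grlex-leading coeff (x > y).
2*x^4 + 3*x^3*y + 2*x^2*y^2 - 3*x^3 + x

(a) deg p = 4. A generic line meets the curve in up to 4 points.
(b) Reading off the gridlines: every point of the y-axis in the box is on the curve; the x-axis gridline crossings are at x ∈ {0, 1}.
(c) Together with the visible shape, these determine p as stated.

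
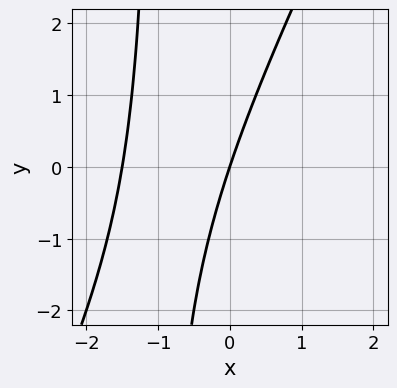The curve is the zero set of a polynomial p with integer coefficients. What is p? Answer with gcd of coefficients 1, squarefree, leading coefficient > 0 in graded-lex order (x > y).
(a) The degree is 2 — no degree-1 curve has this shape.
(b) From the axis intercepts and sections: it crosses the x-axis at the gridline x = 0; one y-axis crossing is at y = 0.
(c) Assembling these constraints gives the stated polynomial.

2*x^2 - x*y + 3*x - y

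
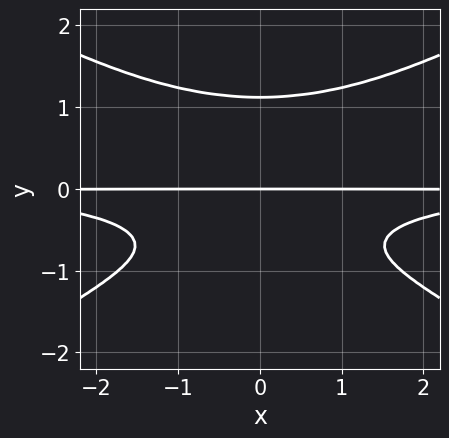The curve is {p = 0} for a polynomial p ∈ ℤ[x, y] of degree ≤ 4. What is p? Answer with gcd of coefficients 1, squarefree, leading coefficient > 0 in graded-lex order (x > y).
(a) Degree: no degree-3 curve has this shape, so deg p = 4.
(b) Symmetries: the x ↦ −x reflection is a symmetry, so x appears only in even powers.
(c) From the visible intercepts: one y-axis crossing is at y = 0; every point of the x-axis in the box is on the curve.
(d) Putting this together gives p.

x^2*y^2 - 3*y^4 + 2*y^2 + 2*y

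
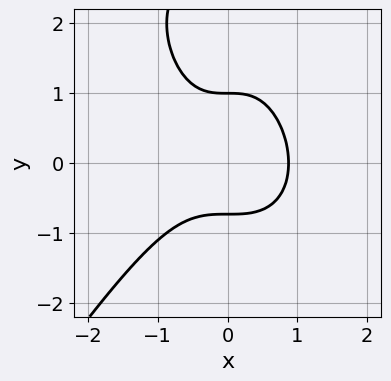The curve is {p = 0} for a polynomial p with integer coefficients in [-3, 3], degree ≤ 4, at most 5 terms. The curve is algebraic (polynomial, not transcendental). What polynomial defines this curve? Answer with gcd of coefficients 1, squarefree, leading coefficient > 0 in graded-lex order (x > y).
First, degree: no degree-2 curve has this shape, so deg p = 3.
Next, reading off the gridlines: one y-axis crossing is at y = 1.
Finally, matching integer coefficients to the picture gives p.

3*x^3 - y^3 + 3*y^2 - 2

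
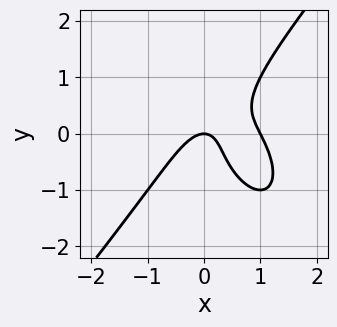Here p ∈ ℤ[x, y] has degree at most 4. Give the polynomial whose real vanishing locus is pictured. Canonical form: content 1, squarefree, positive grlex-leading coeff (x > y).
2*x^3 - y^3 - 2*x^2 + 2*x*y - y

(a) Degree: no degree-2 curve has this shape, so deg p = 3.
(b) Against the integer gridlines: among the integer gridlines, it crosses the x-axis at x ∈ {0, 1}; it meets the y-axis at y = 0 (among the integer gridlines).
(c) Together with the visible shape, these determine p as stated.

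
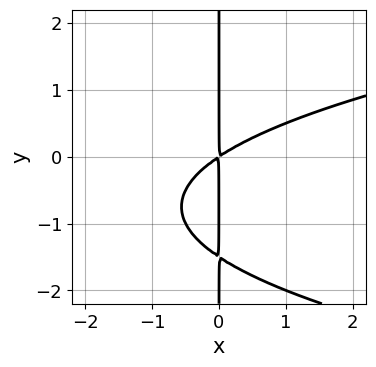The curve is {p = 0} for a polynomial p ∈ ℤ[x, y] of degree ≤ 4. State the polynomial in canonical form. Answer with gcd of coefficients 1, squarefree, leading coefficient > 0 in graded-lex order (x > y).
2*x*y^2 - 2*x^2 + 3*x*y

First, deg p = 3. The shape is more complex than any degree-2 curve.
Next, observable constraints: every point of the y-axis in the box is on the curve.
Finally, matching integer coefficients to the picture gives p.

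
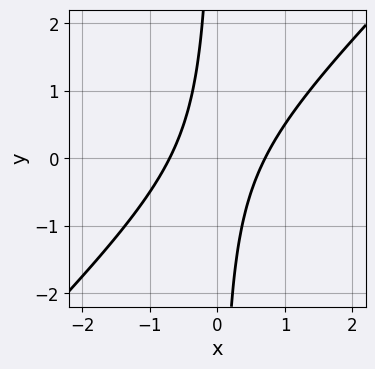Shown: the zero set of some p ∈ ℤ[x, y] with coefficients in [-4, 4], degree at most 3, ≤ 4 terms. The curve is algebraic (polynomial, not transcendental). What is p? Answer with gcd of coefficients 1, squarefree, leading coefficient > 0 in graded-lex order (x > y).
2*x^2 - 2*x*y - 1

Degree: the shape is more complex than any degree-1 curve, so deg p = 2.
From the axis intercepts and sections: it misses every integer gridline on the y-axis.
Fitting integer coefficients to these (and the overall shape) gives p.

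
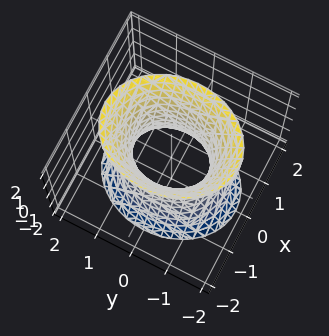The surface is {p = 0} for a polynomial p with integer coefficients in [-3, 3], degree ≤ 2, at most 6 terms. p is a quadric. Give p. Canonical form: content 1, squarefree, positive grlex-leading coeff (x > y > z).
3*x^2 + 2*y^2 - z^2 - 2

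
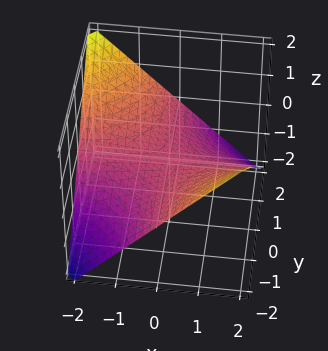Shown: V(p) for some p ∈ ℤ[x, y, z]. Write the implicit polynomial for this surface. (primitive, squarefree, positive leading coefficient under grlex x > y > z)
x*y + 2*z

First, deg p = 2.
Then, against the integer gridlines: it meets the z-axis at z = 0 (among the integer gridlines); the visible x-axis segment lies entirely on the surface; the visible y-axis segment lies entirely on the surface.
Finally, these observations pin down the coefficients.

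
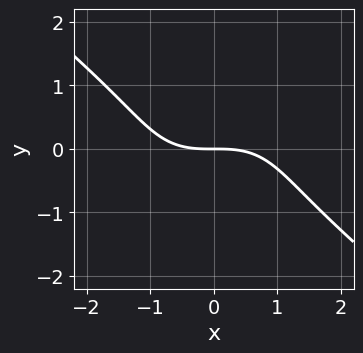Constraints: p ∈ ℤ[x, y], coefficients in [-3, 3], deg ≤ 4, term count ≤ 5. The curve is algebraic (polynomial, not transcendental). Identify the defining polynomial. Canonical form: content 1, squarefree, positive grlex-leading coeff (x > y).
deg p = 3.
Checking where it meets the axes: one y-axis crossing is at y = 0; it crosses the x-axis at the gridline x = 0.
The integer polynomial consistent with all of this is the stated p.

x^3 + 2*y^3 + 3*y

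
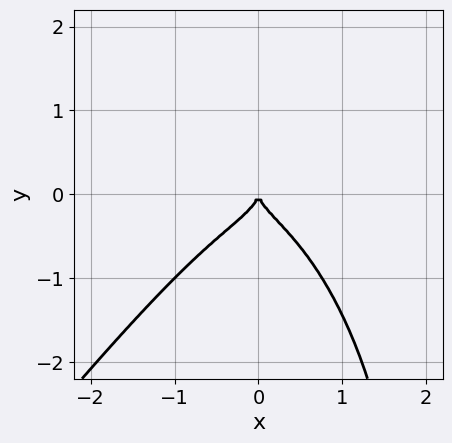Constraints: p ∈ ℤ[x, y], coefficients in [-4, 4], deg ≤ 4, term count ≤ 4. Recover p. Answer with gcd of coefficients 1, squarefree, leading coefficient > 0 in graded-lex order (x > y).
2*x^4 - x*y^3 + 2*y^3 + x^2

(a) deg p = 4.
(b) Observable constraints: it crosses the x-axis at the gridline x = 0; it meets the y-axis at y = 0 (among the integer gridlines).
(c) Matching integer coefficients to the picture gives p.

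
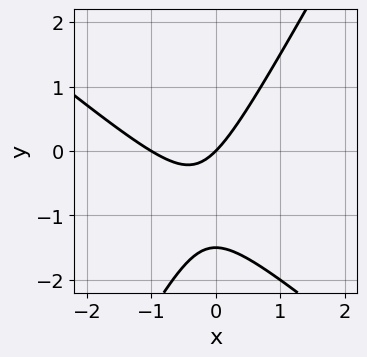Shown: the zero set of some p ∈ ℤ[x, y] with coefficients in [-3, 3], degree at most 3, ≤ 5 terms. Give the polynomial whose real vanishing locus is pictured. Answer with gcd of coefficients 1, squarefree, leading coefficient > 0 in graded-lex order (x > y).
3*x^2 + 2*x*y - 2*y^2 + 3*x - 3*y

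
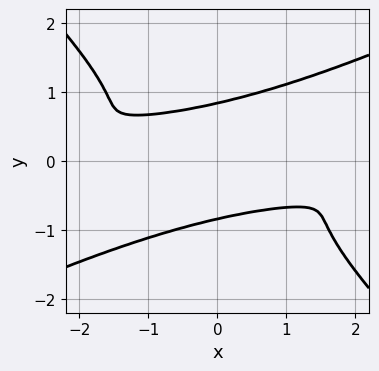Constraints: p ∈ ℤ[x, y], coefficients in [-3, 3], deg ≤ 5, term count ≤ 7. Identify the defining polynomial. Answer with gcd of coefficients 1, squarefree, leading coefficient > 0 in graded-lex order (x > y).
(a) The degree is 4 — the shape is more complex than any degree-3 curve.
(b) Reading off the gridlines: it misses every integer gridline on the x-axis.
(c) Matching integer coefficients to the picture gives p.

x^2*y^2 - x*y^3 - 2*y^4 + 2*x*y + 1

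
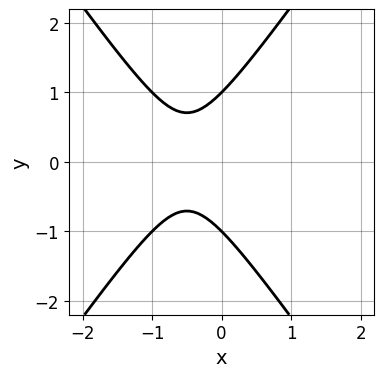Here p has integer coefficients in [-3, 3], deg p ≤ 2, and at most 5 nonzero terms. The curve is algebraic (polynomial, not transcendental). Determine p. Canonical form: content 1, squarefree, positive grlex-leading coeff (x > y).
Degree: the shape is more complex than any degree-1 curve, so deg p = 2.
Symmetries: mirror symmetry y ↦ −y ⇒ only even powers of y.
From the axis intercepts and sections: no x-intercept at any integer in the box; the y-axis gridline crossings are at y ∈ {-1, 1}.
Solving for integer coefficients yields p as stated.

2*x^2 - y^2 + 2*x + 1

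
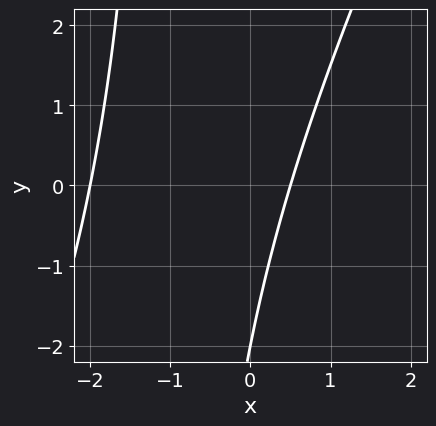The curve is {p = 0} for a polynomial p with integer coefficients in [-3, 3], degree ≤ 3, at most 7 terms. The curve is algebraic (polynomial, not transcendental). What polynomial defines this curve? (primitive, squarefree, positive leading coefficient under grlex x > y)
2*x^2 - x*y + 3*x - y - 2

First, deg p = 2. No degree-1 curve has this shape.
Next, reading off the gridlines: one y-axis crossing is at y = -2; it crosses the x-axis at the gridline x = -2.
Finally, matching integer coefficients to the picture gives p.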